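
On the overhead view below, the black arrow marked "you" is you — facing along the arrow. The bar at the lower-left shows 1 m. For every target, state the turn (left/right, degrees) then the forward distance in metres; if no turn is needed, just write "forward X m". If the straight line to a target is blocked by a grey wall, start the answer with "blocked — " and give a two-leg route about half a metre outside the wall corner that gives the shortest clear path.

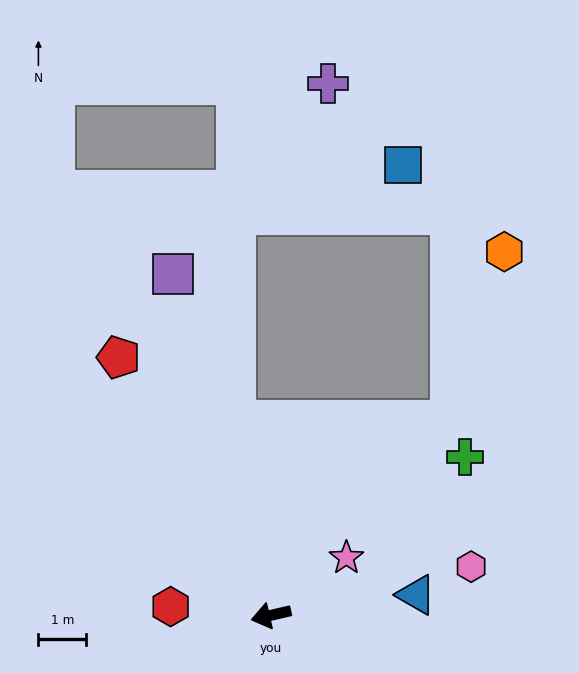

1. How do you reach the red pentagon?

turn right 72°, forward 6.3 m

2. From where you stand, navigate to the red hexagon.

turn right 18°, forward 2.1 m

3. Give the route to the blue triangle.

turn left 175°, forward 3.1 m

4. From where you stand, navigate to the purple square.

turn right 87°, forward 7.4 m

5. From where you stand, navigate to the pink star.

turn right 156°, forward 2.0 m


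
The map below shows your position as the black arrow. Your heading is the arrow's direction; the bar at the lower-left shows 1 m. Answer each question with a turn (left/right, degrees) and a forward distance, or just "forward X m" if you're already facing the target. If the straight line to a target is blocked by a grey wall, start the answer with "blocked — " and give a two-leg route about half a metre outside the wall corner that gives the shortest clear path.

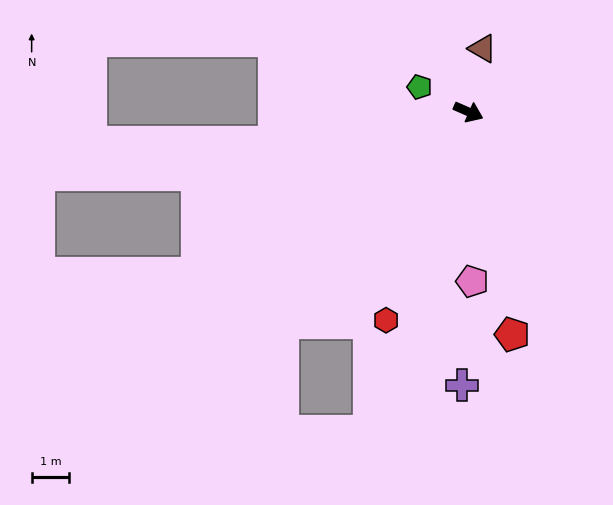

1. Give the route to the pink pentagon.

turn right 65°, forward 4.5 m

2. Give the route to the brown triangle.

turn left 101°, forward 1.7 m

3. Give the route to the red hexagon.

turn right 88°, forward 5.9 m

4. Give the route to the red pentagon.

turn right 55°, forward 6.0 m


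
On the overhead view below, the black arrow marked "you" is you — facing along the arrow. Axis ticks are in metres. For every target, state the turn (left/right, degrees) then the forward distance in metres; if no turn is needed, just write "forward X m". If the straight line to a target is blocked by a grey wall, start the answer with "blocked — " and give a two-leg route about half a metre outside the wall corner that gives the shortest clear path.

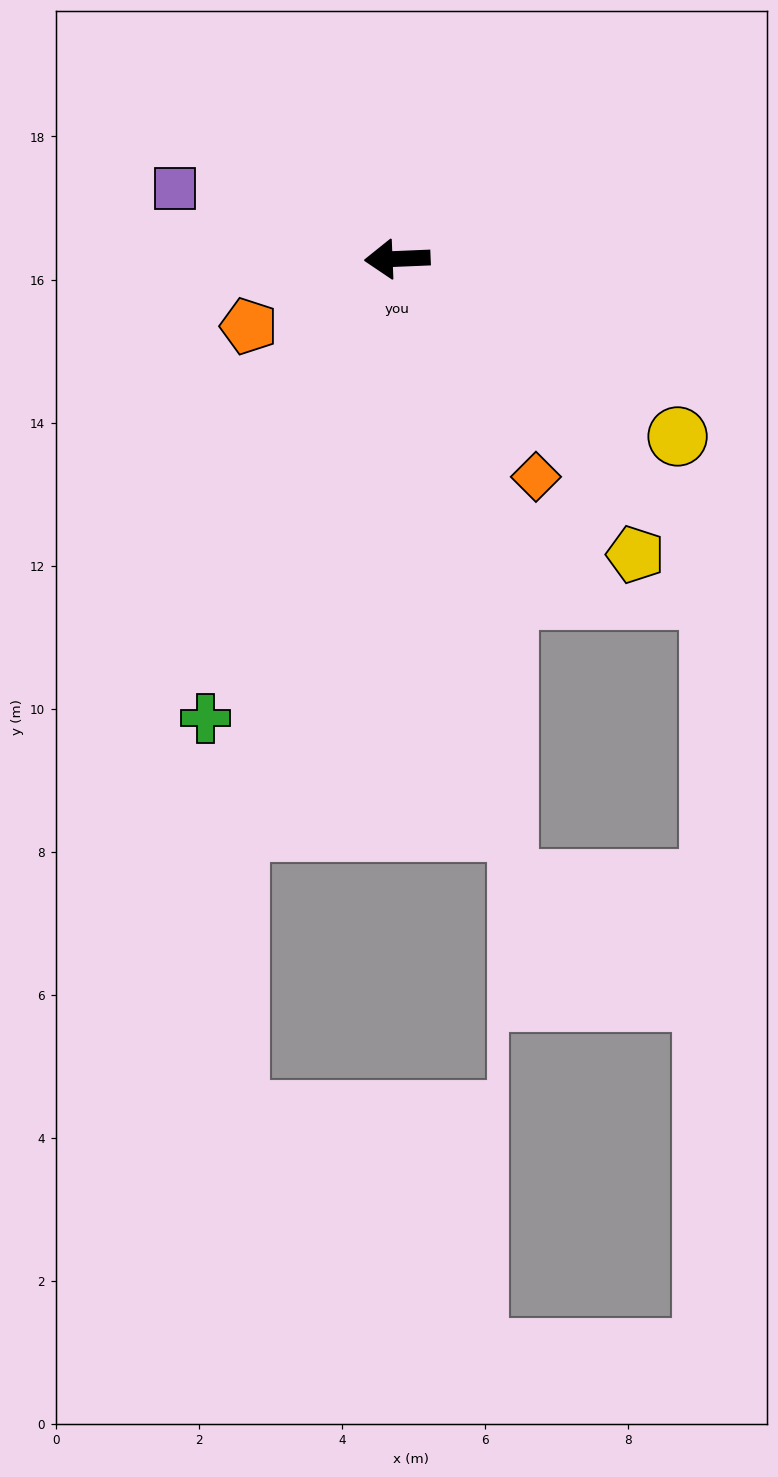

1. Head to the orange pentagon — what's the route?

turn left 22°, forward 2.3 m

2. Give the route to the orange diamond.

turn left 120°, forward 3.6 m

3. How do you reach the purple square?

turn right 20°, forward 3.3 m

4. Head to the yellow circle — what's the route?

turn left 145°, forward 4.6 m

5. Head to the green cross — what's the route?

turn left 65°, forward 7.0 m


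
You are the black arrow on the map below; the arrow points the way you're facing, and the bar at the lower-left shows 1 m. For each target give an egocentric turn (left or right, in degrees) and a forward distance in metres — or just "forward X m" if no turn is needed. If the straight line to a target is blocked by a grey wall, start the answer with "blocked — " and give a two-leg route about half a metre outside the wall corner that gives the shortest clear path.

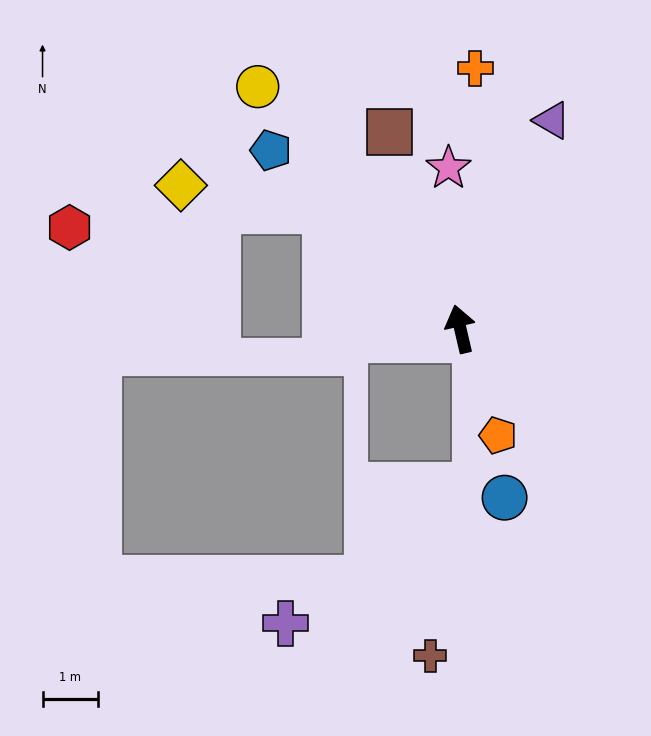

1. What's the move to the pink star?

turn right 9°, forward 2.9 m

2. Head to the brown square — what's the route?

turn left 7°, forward 3.8 m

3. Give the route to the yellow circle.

turn left 27°, forward 5.7 m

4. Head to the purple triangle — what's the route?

turn right 37°, forward 4.1 m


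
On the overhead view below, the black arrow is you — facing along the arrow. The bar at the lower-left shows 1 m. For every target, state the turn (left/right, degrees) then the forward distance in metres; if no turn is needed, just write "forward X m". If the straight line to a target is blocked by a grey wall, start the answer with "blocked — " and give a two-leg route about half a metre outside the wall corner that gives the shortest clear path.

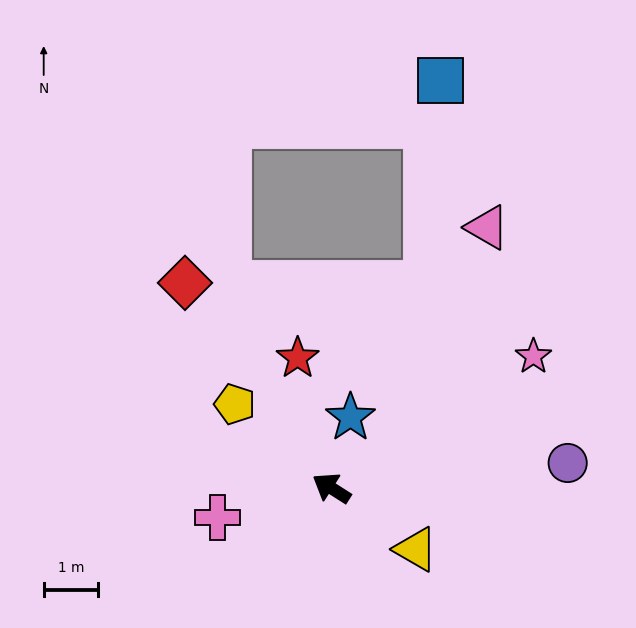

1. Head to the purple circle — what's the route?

turn right 141°, forward 4.3 m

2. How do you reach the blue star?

turn right 73°, forward 1.3 m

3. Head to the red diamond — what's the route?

turn right 22°, forward 4.6 m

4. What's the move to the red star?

turn right 43°, forward 2.5 m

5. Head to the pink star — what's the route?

turn right 114°, forward 4.4 m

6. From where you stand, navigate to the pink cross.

turn left 47°, forward 2.2 m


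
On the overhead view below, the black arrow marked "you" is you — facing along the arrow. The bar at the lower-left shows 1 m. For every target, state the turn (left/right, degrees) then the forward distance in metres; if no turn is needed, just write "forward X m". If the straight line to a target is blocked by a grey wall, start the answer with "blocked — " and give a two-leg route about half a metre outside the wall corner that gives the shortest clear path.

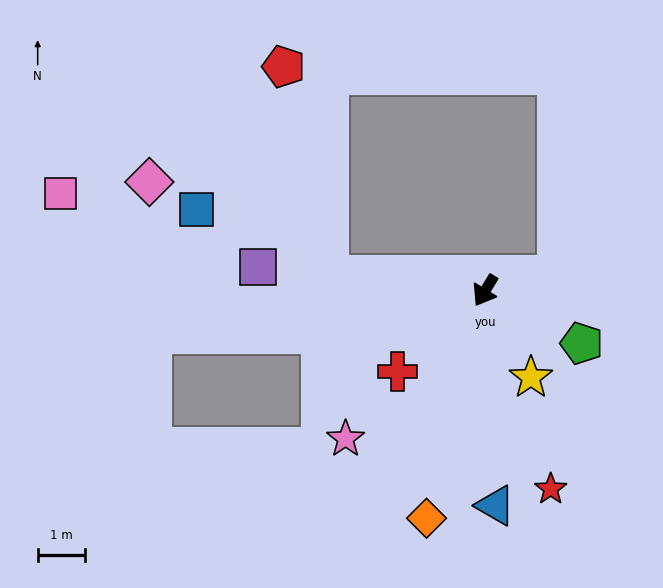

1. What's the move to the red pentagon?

blocked — turn right 64°, forward 3.3 m, then turn right 72°, forward 4.5 m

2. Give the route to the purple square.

turn right 64°, forward 4.8 m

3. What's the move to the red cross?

turn right 16°, forward 2.5 m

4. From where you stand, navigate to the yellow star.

turn left 59°, forward 2.1 m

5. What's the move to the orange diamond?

turn left 17°, forward 5.0 m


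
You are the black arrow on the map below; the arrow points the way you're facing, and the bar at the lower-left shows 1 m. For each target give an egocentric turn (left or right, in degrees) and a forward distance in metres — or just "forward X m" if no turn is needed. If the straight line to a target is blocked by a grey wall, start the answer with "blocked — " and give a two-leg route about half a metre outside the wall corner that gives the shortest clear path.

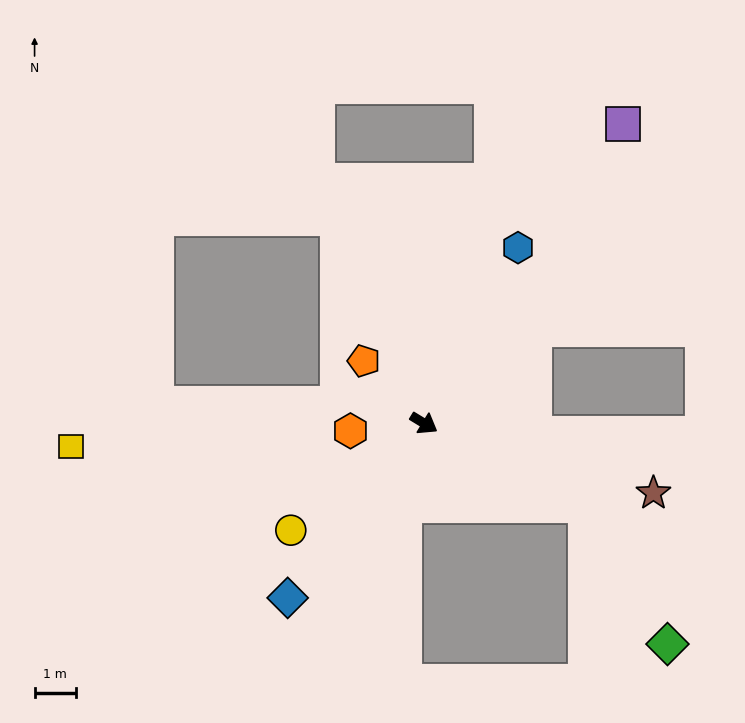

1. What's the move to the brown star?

turn left 14°, forward 5.8 m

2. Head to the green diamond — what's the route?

blocked — turn left 4°, forward 4.4 m, then turn right 32°, forward 3.9 m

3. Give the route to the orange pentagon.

turn left 165°, forward 2.1 m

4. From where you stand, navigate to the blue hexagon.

turn left 93°, forward 4.8 m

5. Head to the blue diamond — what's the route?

turn right 97°, forward 5.4 m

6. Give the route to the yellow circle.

turn right 110°, forward 4.2 m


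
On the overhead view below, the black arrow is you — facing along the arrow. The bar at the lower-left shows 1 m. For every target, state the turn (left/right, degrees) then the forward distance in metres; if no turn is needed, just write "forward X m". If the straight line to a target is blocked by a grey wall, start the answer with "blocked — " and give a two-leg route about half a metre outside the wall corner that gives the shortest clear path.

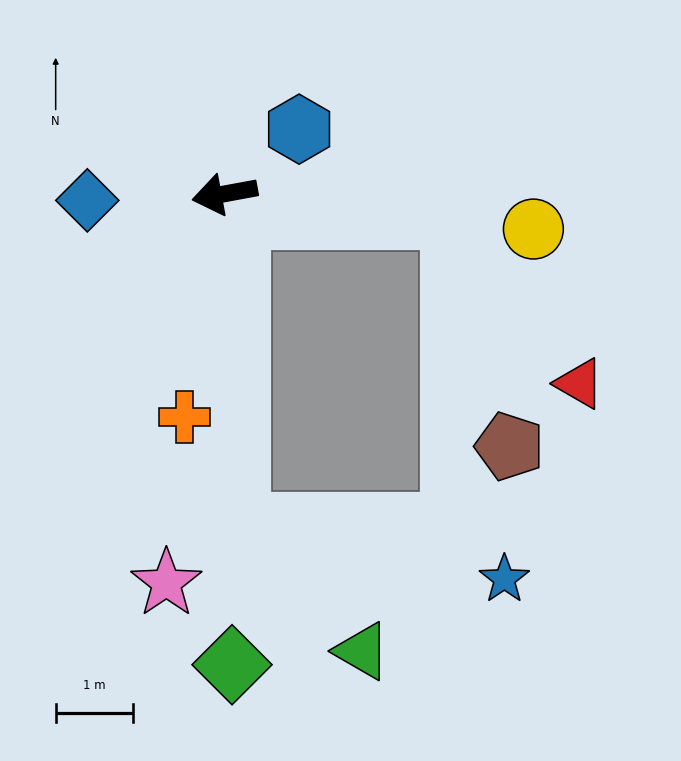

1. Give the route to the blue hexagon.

turn right 149°, forward 1.3 m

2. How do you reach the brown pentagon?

blocked — turn left 164°, forward 3.0 m, then turn right 71°, forward 3.1 m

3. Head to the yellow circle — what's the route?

turn left 163°, forward 4.0 m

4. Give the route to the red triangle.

blocked — turn left 164°, forward 3.0 m, then turn right 48°, forward 2.7 m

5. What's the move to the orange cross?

turn left 69°, forward 2.9 m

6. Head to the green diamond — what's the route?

turn left 80°, forward 6.1 m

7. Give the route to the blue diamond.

turn right 8°, forward 1.8 m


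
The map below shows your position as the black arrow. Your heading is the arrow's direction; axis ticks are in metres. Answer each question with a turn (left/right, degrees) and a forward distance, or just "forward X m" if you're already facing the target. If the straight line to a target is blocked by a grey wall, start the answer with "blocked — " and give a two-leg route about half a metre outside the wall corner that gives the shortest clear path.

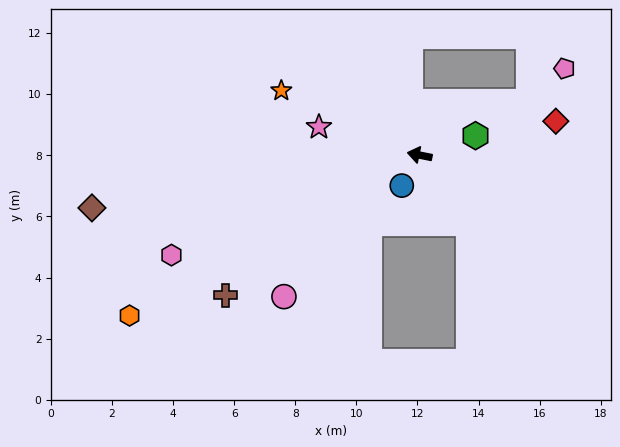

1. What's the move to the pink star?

turn right 4°, forward 3.4 m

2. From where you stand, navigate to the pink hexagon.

turn left 33°, forward 8.8 m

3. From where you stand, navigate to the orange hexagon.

turn left 40°, forward 10.9 m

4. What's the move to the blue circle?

turn left 71°, forward 1.2 m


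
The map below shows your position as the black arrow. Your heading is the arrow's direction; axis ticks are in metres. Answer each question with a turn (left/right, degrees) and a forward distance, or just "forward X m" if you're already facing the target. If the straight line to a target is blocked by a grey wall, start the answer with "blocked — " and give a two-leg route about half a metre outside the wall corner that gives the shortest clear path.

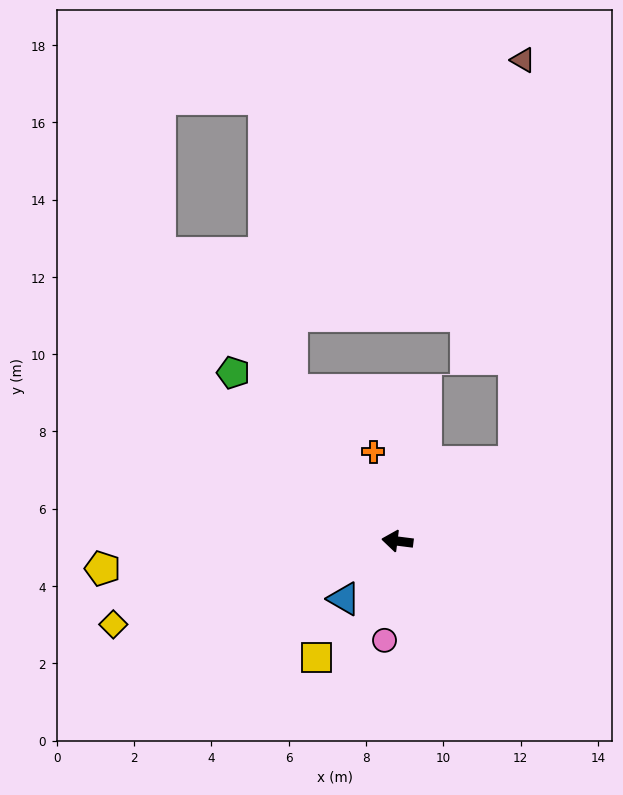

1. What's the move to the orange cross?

turn right 68°, forward 2.4 m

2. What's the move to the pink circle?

turn left 90°, forward 2.6 m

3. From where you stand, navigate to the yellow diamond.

turn left 24°, forward 7.7 m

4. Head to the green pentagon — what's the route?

turn right 39°, forward 6.1 m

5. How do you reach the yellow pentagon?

turn left 13°, forward 7.7 m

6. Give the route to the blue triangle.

turn left 54°, forward 2.0 m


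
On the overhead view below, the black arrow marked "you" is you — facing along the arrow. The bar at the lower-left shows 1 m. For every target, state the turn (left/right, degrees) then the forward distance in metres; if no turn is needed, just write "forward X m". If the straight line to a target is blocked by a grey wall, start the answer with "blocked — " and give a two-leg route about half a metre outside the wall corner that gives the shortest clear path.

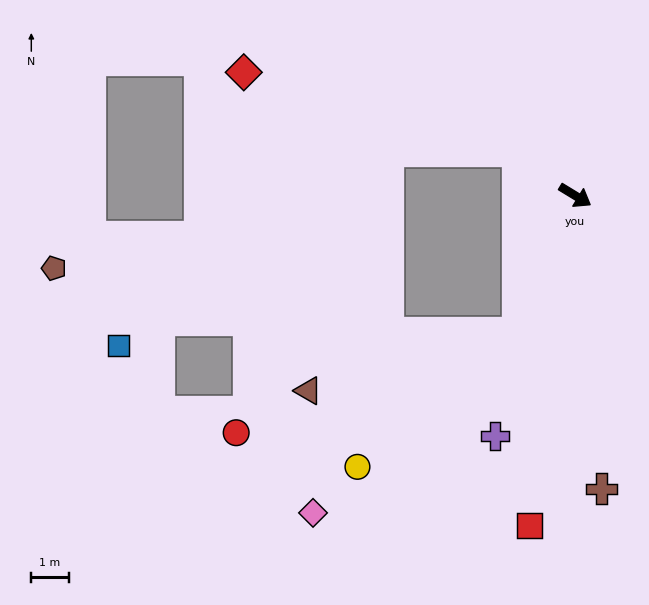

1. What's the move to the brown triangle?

blocked — turn right 81°, forward 4.0 m, then turn right 52°, forward 5.8 m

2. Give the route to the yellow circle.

blocked — turn right 81°, forward 4.0 m, then turn right 28°, forward 5.6 m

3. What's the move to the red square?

turn right 67°, forward 8.9 m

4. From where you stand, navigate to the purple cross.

turn right 77°, forward 6.8 m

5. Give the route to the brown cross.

turn right 54°, forward 7.9 m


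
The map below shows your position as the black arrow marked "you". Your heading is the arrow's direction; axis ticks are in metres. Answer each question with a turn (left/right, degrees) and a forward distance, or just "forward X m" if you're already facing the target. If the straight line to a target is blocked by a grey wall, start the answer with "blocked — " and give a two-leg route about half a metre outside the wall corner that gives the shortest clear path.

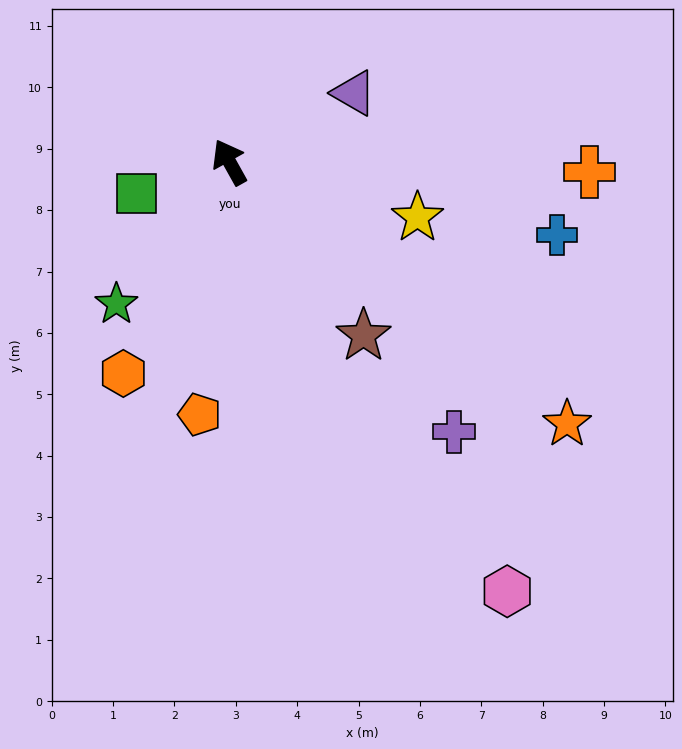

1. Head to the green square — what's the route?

turn left 80°, forward 1.6 m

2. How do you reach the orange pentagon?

turn left 144°, forward 4.1 m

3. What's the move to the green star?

turn left 112°, forward 3.0 m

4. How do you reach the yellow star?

turn right 136°, forward 3.2 m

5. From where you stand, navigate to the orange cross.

turn right 121°, forward 5.9 m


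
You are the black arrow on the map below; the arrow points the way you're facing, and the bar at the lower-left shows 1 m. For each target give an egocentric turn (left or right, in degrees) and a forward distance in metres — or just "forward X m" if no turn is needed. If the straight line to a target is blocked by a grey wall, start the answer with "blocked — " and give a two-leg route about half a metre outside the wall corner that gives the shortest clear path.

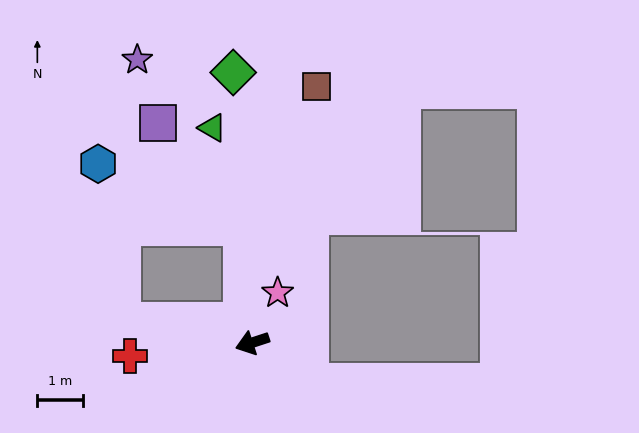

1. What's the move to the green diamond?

turn right 104°, forward 6.0 m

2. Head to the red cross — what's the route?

turn right 12°, forward 2.7 m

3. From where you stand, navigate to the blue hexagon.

blocked — turn right 103°, forward 2.6 m, then turn left 61°, forward 3.5 m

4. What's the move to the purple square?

blocked — turn right 103°, forward 2.6 m, then turn left 34°, forward 3.0 m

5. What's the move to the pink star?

turn right 135°, forward 1.2 m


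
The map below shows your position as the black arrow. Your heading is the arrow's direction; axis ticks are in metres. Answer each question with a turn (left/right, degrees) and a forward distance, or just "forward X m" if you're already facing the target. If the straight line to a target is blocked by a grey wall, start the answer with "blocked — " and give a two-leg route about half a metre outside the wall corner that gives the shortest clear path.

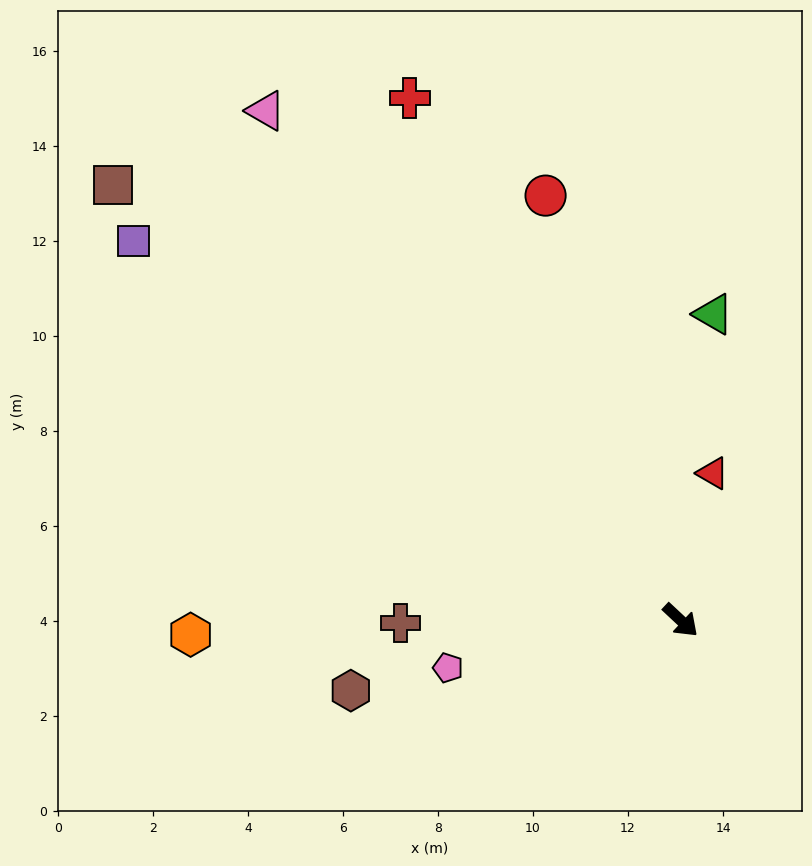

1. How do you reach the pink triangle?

turn left 172°, forward 13.8 m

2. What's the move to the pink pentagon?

turn right 125°, forward 5.0 m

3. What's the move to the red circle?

turn left 151°, forward 9.4 m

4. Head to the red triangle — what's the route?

turn left 121°, forward 3.2 m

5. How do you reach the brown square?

turn right 174°, forward 15.1 m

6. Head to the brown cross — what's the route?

turn right 136°, forward 5.9 m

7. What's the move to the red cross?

turn left 160°, forward 12.4 m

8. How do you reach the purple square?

turn right 172°, forward 14.0 m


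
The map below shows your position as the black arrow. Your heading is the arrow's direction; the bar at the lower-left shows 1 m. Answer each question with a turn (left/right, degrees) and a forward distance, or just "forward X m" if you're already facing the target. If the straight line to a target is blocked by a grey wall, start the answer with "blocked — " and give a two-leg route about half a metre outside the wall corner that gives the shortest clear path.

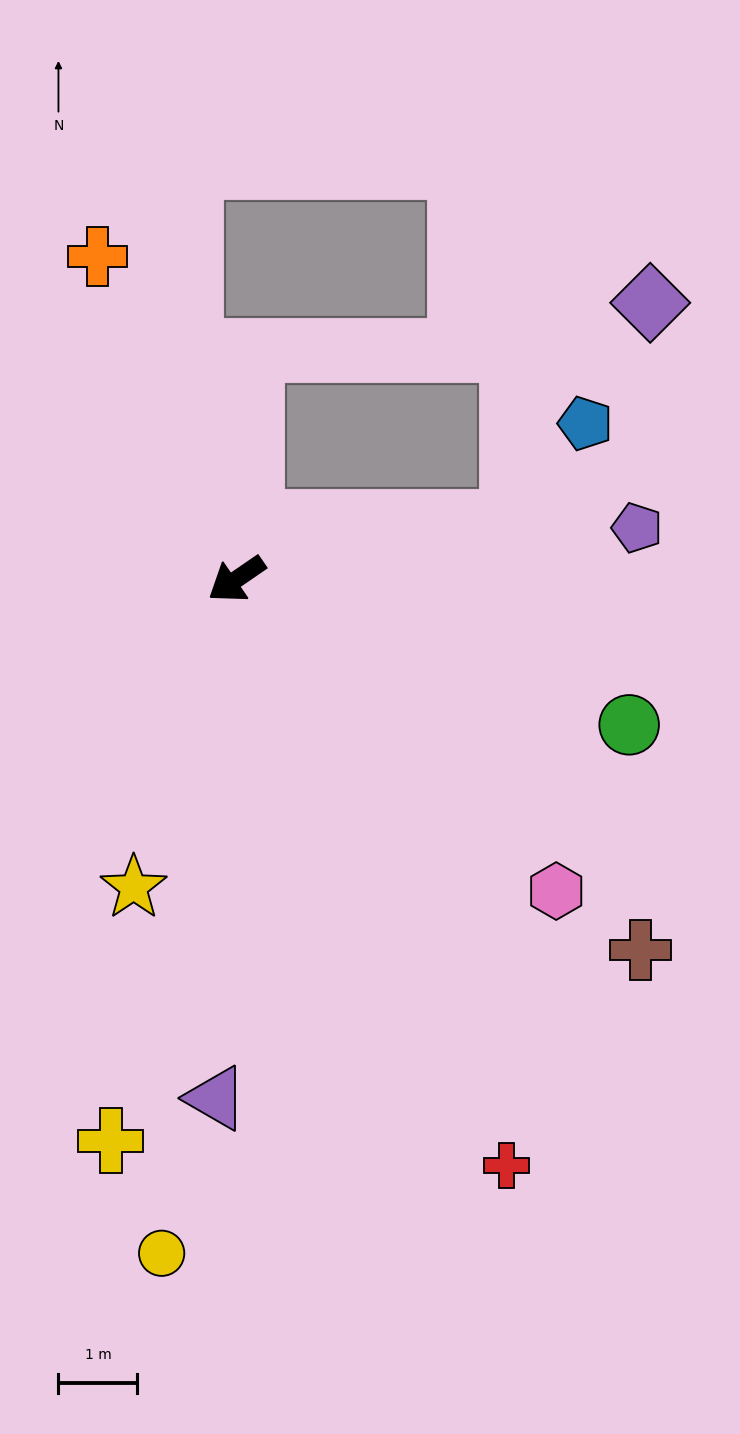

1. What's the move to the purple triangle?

turn left 53°, forward 6.6 m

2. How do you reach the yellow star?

turn left 37°, forward 4.1 m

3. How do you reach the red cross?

turn left 80°, forward 8.2 m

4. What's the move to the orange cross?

turn right 101°, forward 4.4 m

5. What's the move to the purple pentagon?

turn left 153°, forward 5.1 m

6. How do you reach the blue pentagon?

blocked — turn left 157°, forward 3.6 m, then turn left 43°, forward 1.6 m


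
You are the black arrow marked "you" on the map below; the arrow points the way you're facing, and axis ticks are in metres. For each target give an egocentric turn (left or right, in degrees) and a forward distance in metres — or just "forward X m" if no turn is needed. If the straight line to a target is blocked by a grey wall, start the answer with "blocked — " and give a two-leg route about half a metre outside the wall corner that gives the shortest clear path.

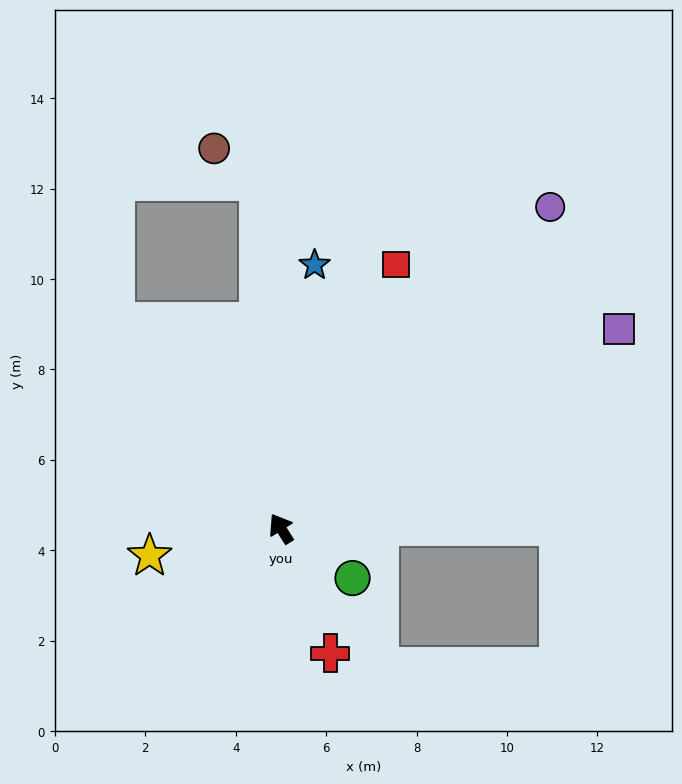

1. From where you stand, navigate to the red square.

turn right 56°, forward 6.4 m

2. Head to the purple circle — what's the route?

turn right 72°, forward 9.3 m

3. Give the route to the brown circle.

blocked — turn right 28°, forward 7.7 m, then turn left 49°, forward 1.2 m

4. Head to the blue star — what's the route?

turn right 39°, forward 5.9 m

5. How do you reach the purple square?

turn right 92°, forward 8.7 m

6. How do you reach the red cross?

turn left 169°, forward 3.0 m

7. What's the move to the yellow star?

turn left 70°, forward 3.0 m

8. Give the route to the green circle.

turn right 157°, forward 1.9 m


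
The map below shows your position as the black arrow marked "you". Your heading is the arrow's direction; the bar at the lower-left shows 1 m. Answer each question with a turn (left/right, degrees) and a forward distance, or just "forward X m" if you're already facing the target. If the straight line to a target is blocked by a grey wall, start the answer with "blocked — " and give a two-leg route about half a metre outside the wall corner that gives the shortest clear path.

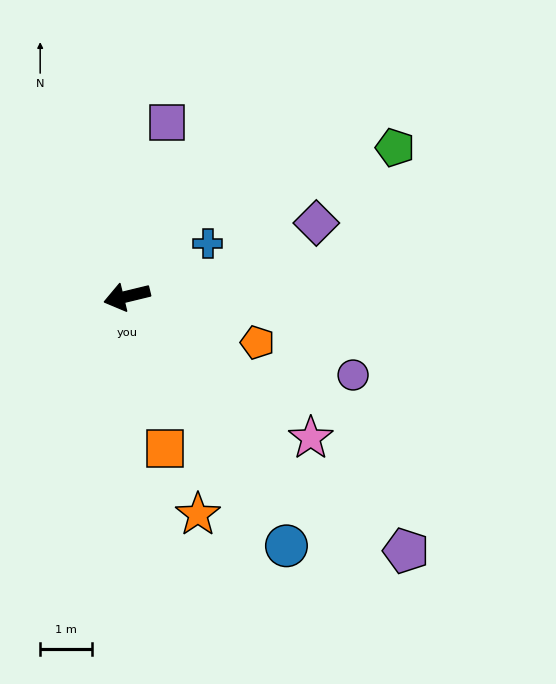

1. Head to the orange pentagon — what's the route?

turn left 147°, forward 2.7 m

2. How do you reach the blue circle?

turn left 109°, forward 5.7 m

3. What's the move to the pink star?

turn left 129°, forward 4.5 m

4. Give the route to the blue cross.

turn right 160°, forward 1.9 m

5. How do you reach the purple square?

turn right 117°, forward 3.4 m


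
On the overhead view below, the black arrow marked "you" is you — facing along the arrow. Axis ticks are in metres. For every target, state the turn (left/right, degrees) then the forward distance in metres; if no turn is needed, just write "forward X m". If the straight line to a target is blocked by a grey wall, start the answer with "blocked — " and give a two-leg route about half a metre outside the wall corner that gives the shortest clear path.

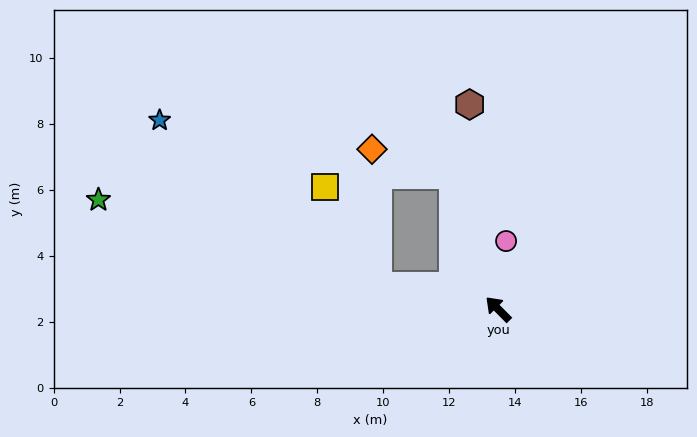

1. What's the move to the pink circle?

turn right 51°, forward 2.1 m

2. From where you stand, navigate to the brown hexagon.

turn right 37°, forward 6.3 m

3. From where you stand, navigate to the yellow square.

blocked — turn left 34°, forward 3.7 m, then turn right 50°, forward 3.4 m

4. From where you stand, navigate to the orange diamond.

blocked — turn right 26°, forward 4.3 m, then turn left 54°, forward 2.6 m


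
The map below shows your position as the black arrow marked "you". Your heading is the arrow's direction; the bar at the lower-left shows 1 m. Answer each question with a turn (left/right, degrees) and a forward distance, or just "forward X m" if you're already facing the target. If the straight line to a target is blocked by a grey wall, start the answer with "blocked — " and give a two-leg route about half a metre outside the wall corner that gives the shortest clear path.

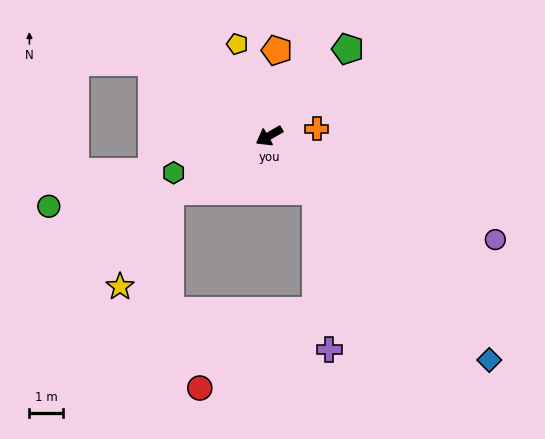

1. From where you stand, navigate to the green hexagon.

turn right 9°, forward 3.1 m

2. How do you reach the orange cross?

turn left 158°, forward 1.4 m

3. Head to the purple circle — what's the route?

turn left 125°, forward 7.5 m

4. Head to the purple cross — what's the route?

blocked — turn left 100°, forward 2.2 m, then turn right 35°, forward 4.8 m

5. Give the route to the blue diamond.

turn left 105°, forward 9.4 m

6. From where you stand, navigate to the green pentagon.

turn right 162°, forward 3.5 m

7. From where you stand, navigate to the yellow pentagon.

turn right 101°, forward 2.9 m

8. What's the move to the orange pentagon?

turn right 125°, forward 2.6 m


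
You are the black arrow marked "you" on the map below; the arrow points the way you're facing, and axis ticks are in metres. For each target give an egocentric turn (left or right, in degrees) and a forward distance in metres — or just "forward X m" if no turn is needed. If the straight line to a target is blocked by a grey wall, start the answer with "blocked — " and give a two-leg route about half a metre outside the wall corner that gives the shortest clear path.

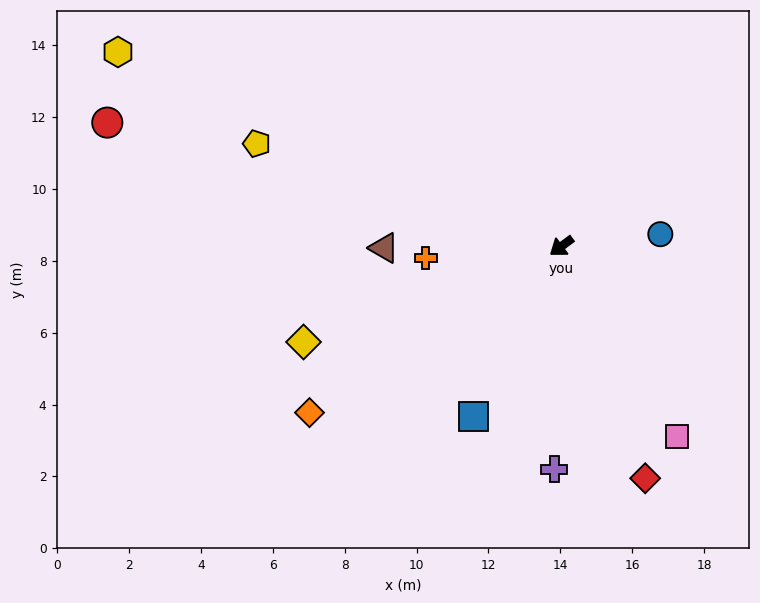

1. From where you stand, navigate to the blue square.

turn left 26°, forward 5.3 m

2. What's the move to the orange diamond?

turn right 3°, forward 8.4 m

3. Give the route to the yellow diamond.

turn right 16°, forward 7.7 m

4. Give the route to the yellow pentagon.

turn right 55°, forward 8.9 m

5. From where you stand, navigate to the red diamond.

turn left 73°, forward 6.9 m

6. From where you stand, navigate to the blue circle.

turn left 150°, forward 2.8 m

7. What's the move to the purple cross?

turn left 51°, forward 6.2 m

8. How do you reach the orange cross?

turn right 32°, forward 3.8 m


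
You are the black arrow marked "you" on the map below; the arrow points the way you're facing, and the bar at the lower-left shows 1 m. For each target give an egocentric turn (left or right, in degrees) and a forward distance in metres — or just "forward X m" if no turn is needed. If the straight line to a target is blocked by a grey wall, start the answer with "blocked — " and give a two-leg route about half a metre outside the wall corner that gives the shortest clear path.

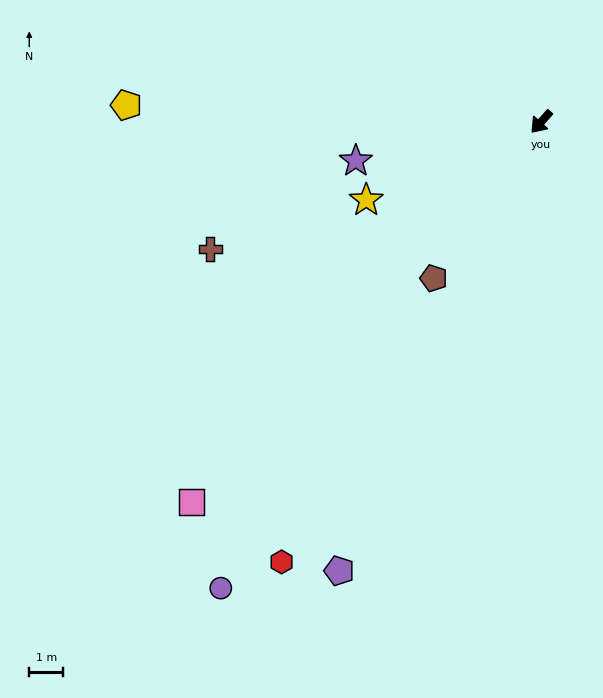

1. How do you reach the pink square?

forward 15.1 m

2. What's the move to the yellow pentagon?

turn right 51°, forward 12.2 m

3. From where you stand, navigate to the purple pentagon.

turn left 17°, forward 14.4 m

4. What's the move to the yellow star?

turn right 24°, forward 5.6 m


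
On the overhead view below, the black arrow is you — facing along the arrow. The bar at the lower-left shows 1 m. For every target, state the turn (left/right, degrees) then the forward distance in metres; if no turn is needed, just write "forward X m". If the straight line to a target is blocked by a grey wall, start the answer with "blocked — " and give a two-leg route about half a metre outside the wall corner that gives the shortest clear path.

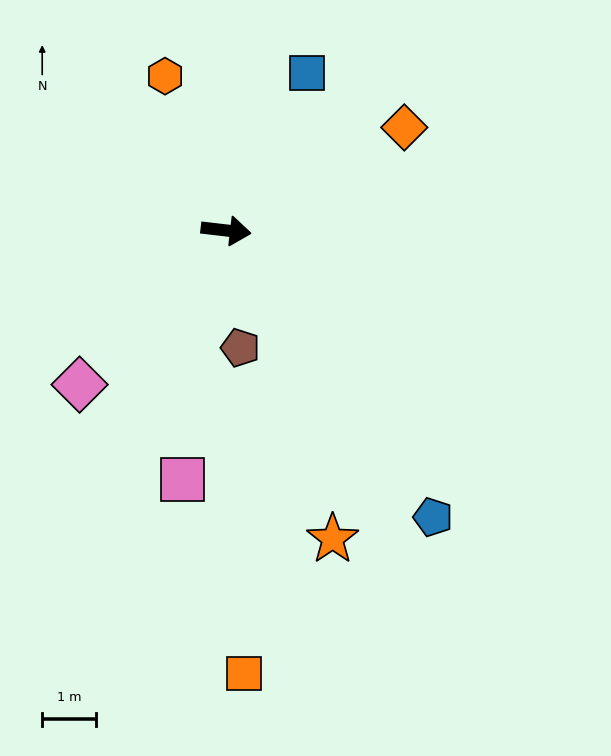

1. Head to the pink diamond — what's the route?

turn right 127°, forward 4.0 m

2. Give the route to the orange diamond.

turn left 37°, forward 3.9 m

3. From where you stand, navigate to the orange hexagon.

turn left 118°, forward 3.1 m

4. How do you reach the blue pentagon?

turn right 48°, forward 6.6 m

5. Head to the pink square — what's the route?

turn right 93°, forward 4.7 m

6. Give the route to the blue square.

turn left 70°, forward 3.3 m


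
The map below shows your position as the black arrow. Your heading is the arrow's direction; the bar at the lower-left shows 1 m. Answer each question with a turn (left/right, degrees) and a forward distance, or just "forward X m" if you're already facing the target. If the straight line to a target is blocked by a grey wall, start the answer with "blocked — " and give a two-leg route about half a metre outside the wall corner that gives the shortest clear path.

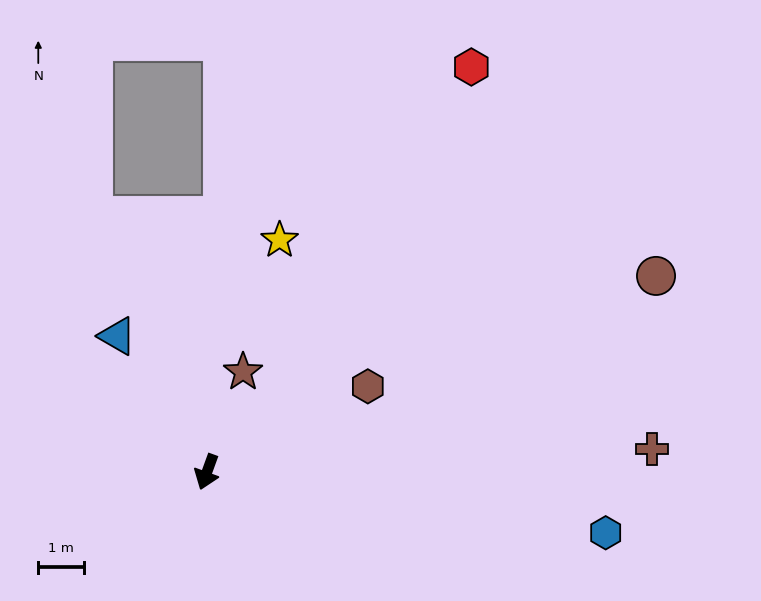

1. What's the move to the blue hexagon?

turn left 101°, forward 8.8 m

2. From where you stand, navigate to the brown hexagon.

turn left 138°, forward 4.0 m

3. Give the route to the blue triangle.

turn right 127°, forward 3.5 m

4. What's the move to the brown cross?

turn left 113°, forward 9.7 m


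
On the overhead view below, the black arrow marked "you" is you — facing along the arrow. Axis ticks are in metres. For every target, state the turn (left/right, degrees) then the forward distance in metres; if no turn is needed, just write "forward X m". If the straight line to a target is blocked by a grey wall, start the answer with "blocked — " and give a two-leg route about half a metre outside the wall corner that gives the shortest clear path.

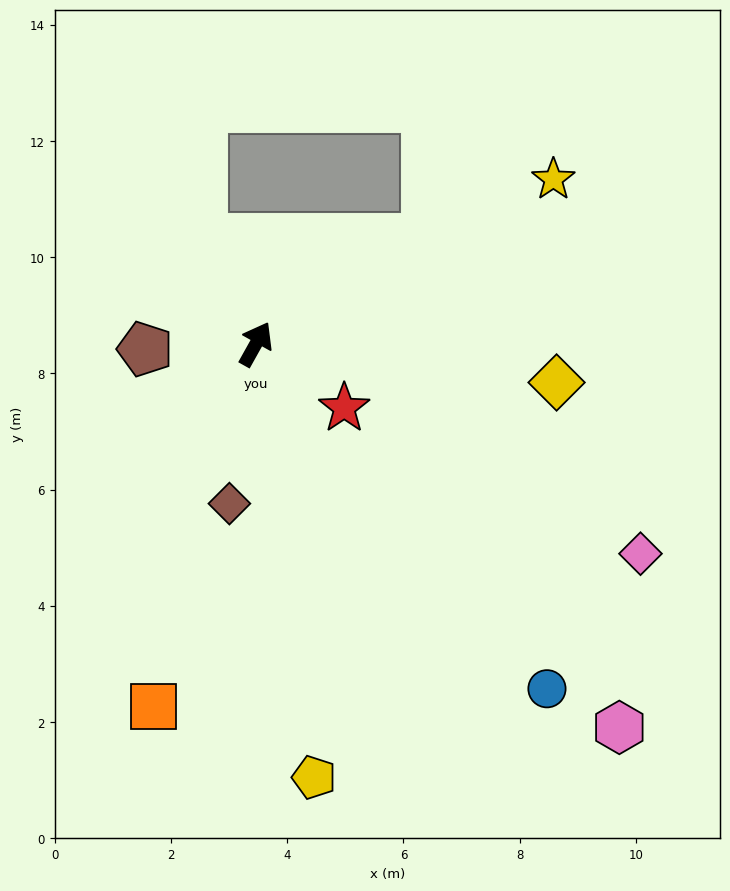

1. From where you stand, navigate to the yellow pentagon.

turn right 143°, forward 7.5 m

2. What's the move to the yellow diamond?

turn right 68°, forward 5.2 m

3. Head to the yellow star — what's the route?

turn right 32°, forward 5.9 m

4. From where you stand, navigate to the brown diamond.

turn right 160°, forward 2.8 m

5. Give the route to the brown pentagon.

turn left 122°, forward 1.9 m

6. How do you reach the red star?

turn right 97°, forward 1.9 m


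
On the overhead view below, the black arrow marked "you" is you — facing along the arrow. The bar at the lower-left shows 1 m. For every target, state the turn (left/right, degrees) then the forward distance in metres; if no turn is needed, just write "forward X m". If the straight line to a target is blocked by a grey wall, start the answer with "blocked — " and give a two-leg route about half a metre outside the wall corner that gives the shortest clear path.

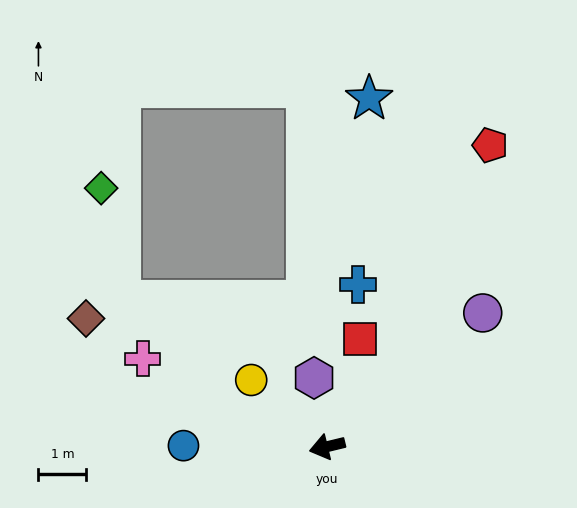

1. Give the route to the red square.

turn right 121°, forward 2.4 m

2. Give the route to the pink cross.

turn right 39°, forward 4.3 m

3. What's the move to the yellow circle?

turn right 55°, forward 2.1 m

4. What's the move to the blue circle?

turn right 14°, forward 3.0 m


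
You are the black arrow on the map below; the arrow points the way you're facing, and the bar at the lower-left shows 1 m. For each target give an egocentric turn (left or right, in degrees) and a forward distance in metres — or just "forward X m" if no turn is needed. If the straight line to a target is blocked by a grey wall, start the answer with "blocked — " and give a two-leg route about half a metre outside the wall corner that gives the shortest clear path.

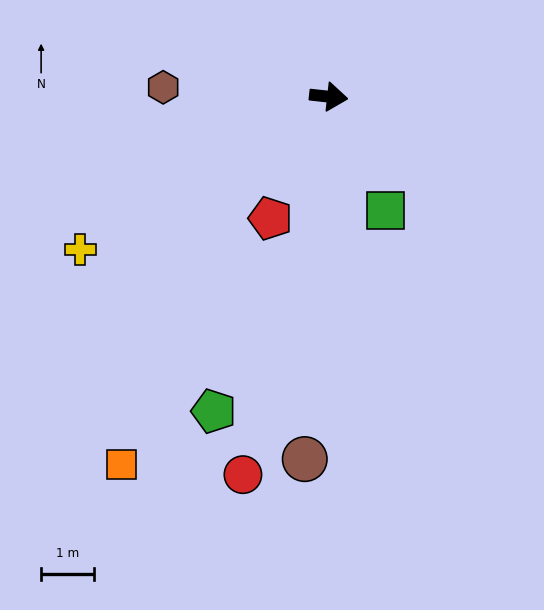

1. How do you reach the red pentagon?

turn right 109°, forward 2.6 m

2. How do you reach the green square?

turn right 57°, forward 2.4 m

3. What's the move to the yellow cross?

turn right 142°, forward 5.6 m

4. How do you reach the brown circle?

turn right 87°, forward 6.9 m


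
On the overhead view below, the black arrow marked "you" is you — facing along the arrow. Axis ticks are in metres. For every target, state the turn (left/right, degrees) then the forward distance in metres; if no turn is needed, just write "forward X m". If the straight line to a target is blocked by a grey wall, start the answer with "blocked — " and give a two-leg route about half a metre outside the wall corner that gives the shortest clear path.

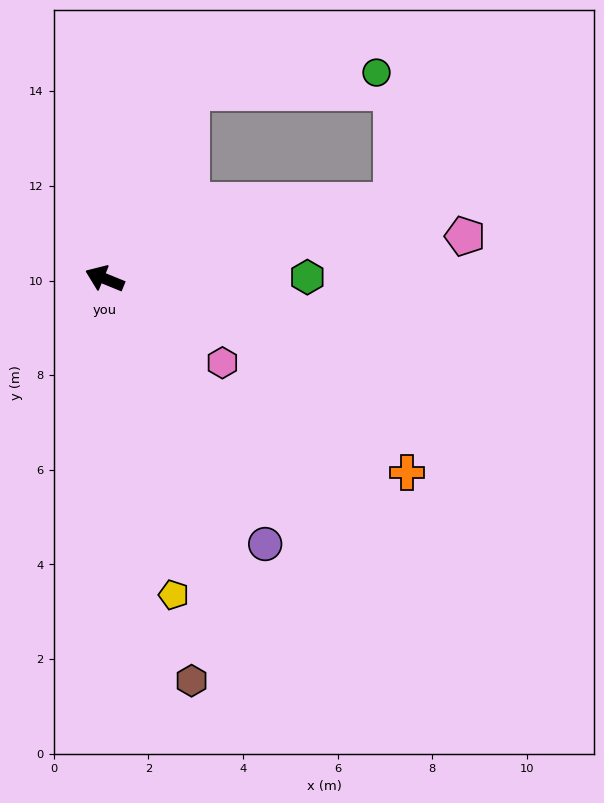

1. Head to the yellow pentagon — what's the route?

turn left 125°, forward 6.8 m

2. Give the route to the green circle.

blocked — turn right 92°, forward 4.4 m, then turn right 60°, forward 4.0 m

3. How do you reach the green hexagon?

turn right 157°, forward 4.3 m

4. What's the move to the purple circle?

turn left 143°, forward 6.6 m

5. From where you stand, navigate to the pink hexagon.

turn left 167°, forward 3.1 m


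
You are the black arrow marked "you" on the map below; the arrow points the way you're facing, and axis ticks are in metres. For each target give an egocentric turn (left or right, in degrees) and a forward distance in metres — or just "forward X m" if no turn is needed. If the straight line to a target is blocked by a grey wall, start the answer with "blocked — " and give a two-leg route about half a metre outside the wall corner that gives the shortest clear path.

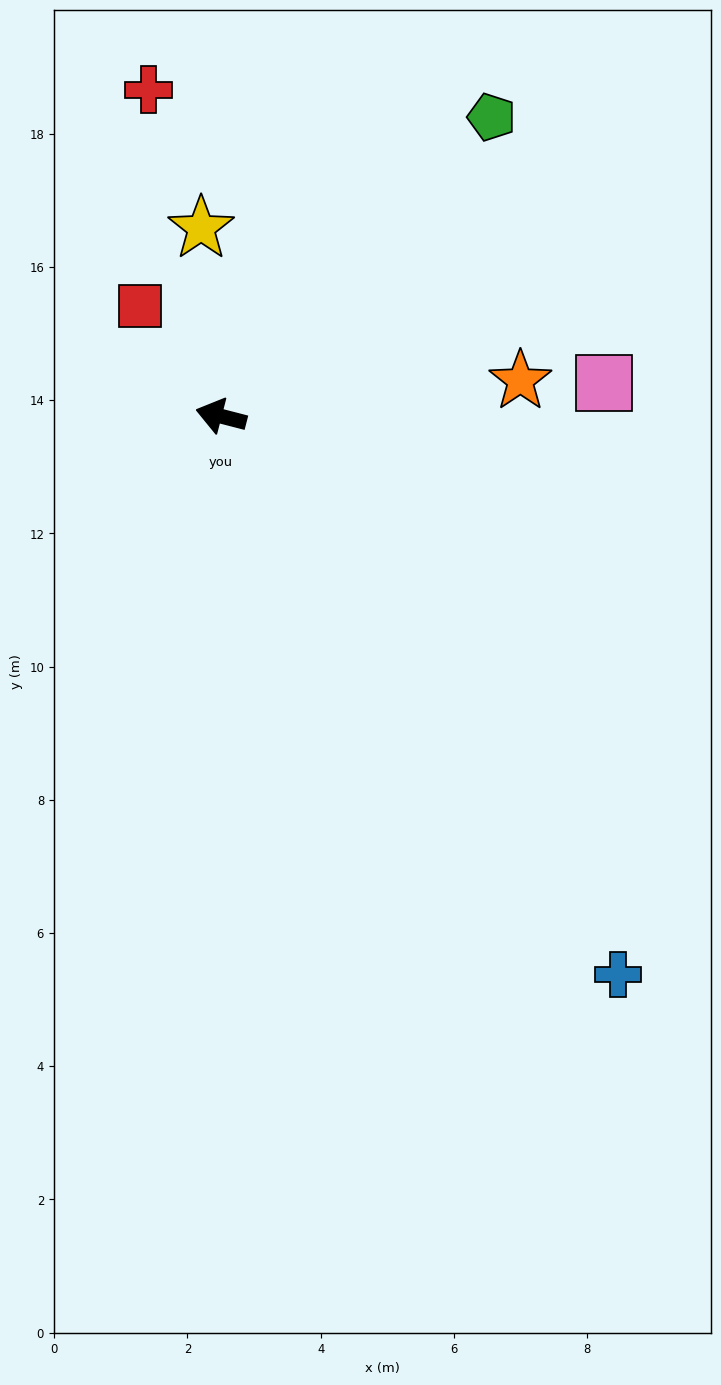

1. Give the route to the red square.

turn right 39°, forward 2.1 m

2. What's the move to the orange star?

turn right 159°, forward 4.5 m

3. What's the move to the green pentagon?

turn right 118°, forward 6.1 m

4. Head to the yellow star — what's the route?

turn right 69°, forward 2.8 m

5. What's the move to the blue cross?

turn left 140°, forward 10.3 m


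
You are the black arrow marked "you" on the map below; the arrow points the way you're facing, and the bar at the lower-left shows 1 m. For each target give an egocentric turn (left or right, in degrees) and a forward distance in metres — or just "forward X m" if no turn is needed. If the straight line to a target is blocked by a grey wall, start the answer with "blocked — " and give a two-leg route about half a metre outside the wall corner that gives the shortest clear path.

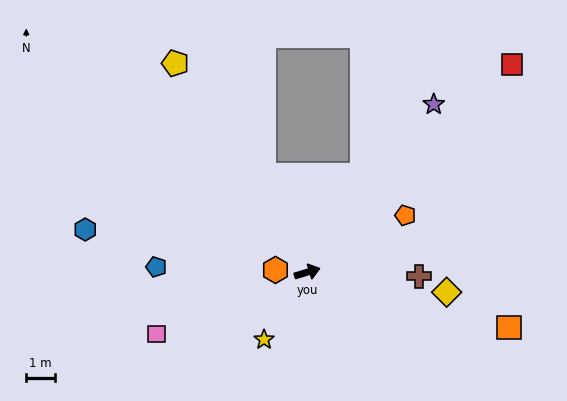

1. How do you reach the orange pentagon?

turn left 13°, forward 4.0 m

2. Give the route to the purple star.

turn left 36°, forward 7.4 m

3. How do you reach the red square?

turn left 28°, forward 10.3 m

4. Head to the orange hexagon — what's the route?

turn left 159°, forward 1.1 m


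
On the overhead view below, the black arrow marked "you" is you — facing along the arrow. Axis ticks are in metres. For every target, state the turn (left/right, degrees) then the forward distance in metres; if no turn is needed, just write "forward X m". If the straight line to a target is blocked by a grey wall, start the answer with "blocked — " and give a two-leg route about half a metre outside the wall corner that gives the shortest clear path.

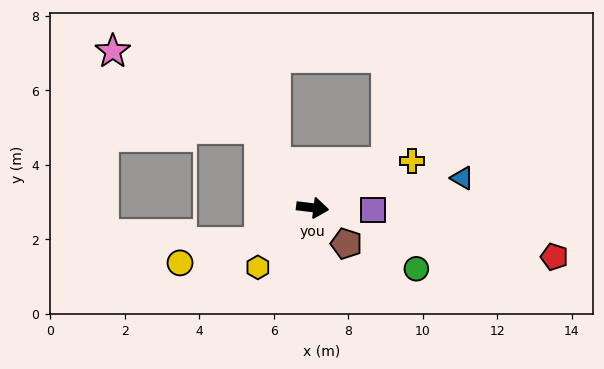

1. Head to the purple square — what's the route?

turn left 5°, forward 1.6 m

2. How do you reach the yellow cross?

turn left 32°, forward 3.0 m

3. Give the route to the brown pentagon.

turn right 40°, forward 1.3 m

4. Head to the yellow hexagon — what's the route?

turn right 126°, forward 2.2 m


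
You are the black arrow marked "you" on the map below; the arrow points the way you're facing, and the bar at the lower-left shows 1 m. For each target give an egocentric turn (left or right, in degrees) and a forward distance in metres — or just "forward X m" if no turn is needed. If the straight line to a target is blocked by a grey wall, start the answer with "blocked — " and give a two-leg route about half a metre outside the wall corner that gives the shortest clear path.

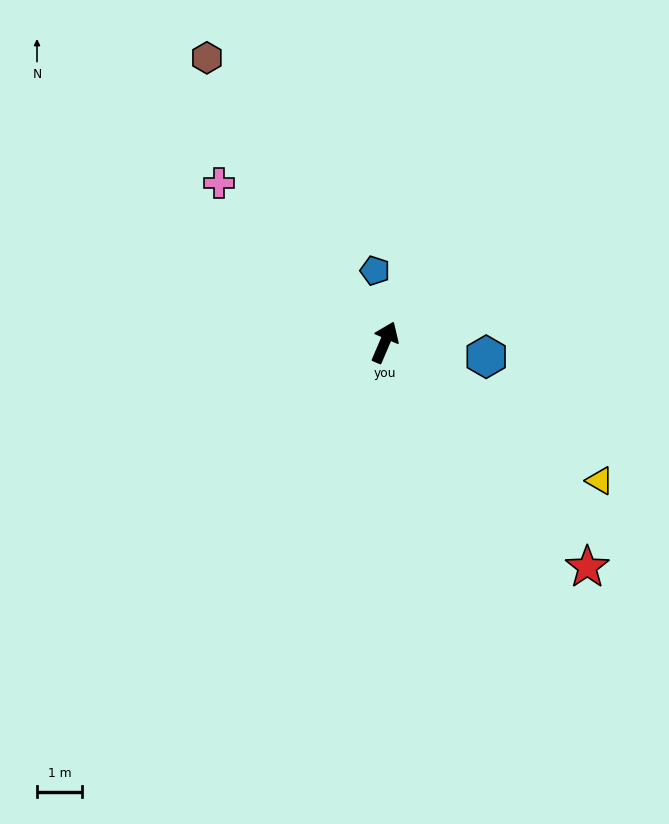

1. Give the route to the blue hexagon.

turn right 75°, forward 2.3 m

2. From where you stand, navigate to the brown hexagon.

turn left 55°, forward 7.4 m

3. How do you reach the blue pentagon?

turn left 31°, forward 1.6 m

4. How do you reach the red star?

turn right 115°, forward 6.7 m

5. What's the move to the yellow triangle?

turn right 100°, forward 5.6 m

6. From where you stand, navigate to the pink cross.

turn left 69°, forward 5.1 m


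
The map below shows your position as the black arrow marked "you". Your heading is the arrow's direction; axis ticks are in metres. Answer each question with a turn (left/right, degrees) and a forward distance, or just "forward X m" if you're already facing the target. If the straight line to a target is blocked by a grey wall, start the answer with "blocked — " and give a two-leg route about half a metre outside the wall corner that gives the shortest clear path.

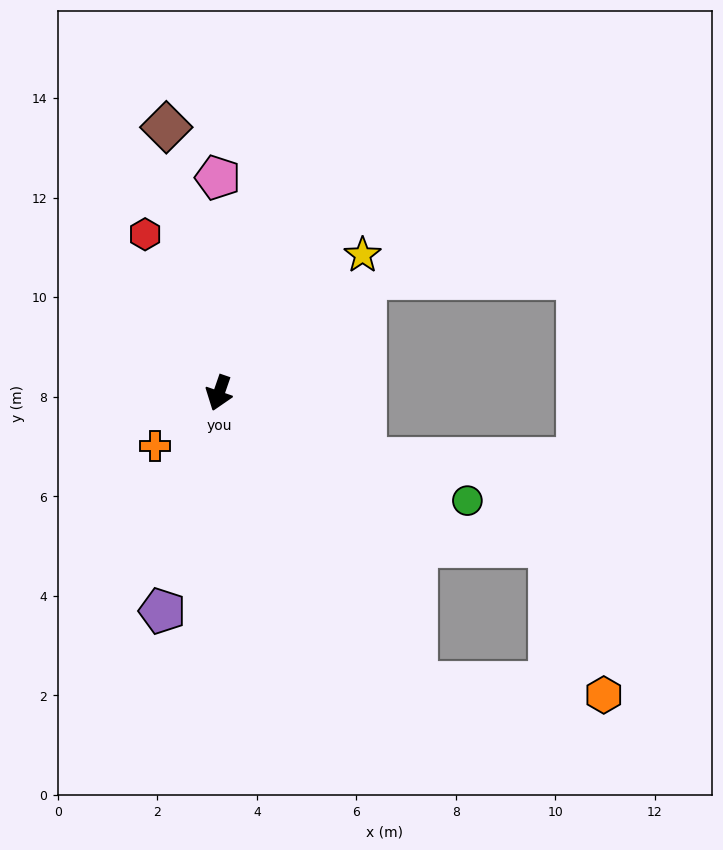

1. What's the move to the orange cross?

turn right 31°, forward 1.7 m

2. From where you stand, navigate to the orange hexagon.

blocked — turn left 53°, forward 7.1 m, then turn left 52°, forward 3.8 m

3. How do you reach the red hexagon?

turn right 136°, forward 3.5 m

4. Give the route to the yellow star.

turn left 153°, forward 4.0 m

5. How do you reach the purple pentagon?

turn left 4°, forward 4.5 m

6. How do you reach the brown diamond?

turn right 150°, forward 5.4 m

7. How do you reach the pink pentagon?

turn right 161°, forward 4.3 m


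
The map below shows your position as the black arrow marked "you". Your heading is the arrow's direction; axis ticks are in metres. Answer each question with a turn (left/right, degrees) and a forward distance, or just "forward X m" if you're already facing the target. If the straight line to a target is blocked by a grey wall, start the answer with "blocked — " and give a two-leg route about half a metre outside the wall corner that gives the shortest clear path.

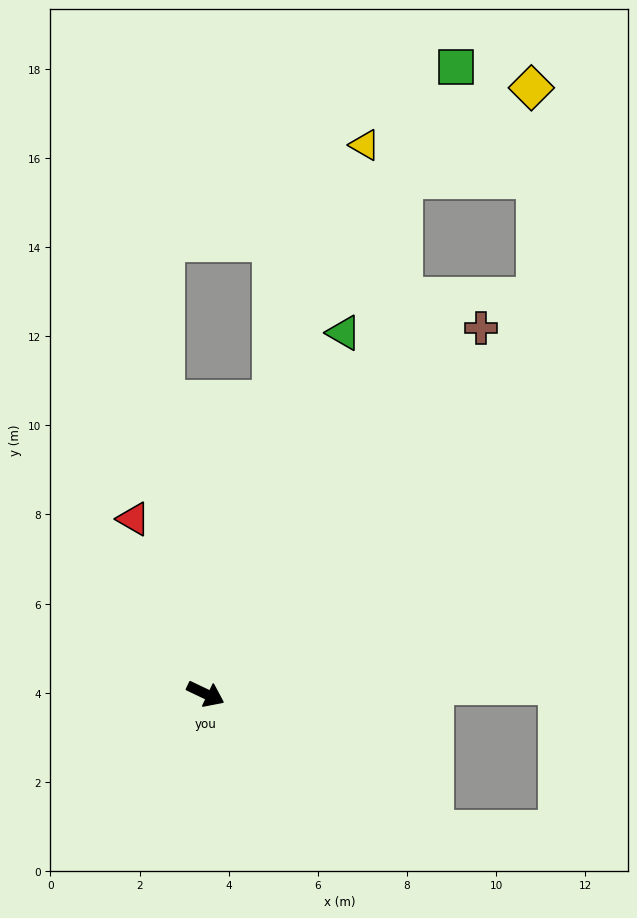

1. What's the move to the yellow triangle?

turn left 99°, forward 12.8 m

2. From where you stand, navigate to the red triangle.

turn left 138°, forward 4.2 m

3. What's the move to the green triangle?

turn left 95°, forward 8.7 m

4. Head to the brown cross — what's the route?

turn left 79°, forward 10.3 m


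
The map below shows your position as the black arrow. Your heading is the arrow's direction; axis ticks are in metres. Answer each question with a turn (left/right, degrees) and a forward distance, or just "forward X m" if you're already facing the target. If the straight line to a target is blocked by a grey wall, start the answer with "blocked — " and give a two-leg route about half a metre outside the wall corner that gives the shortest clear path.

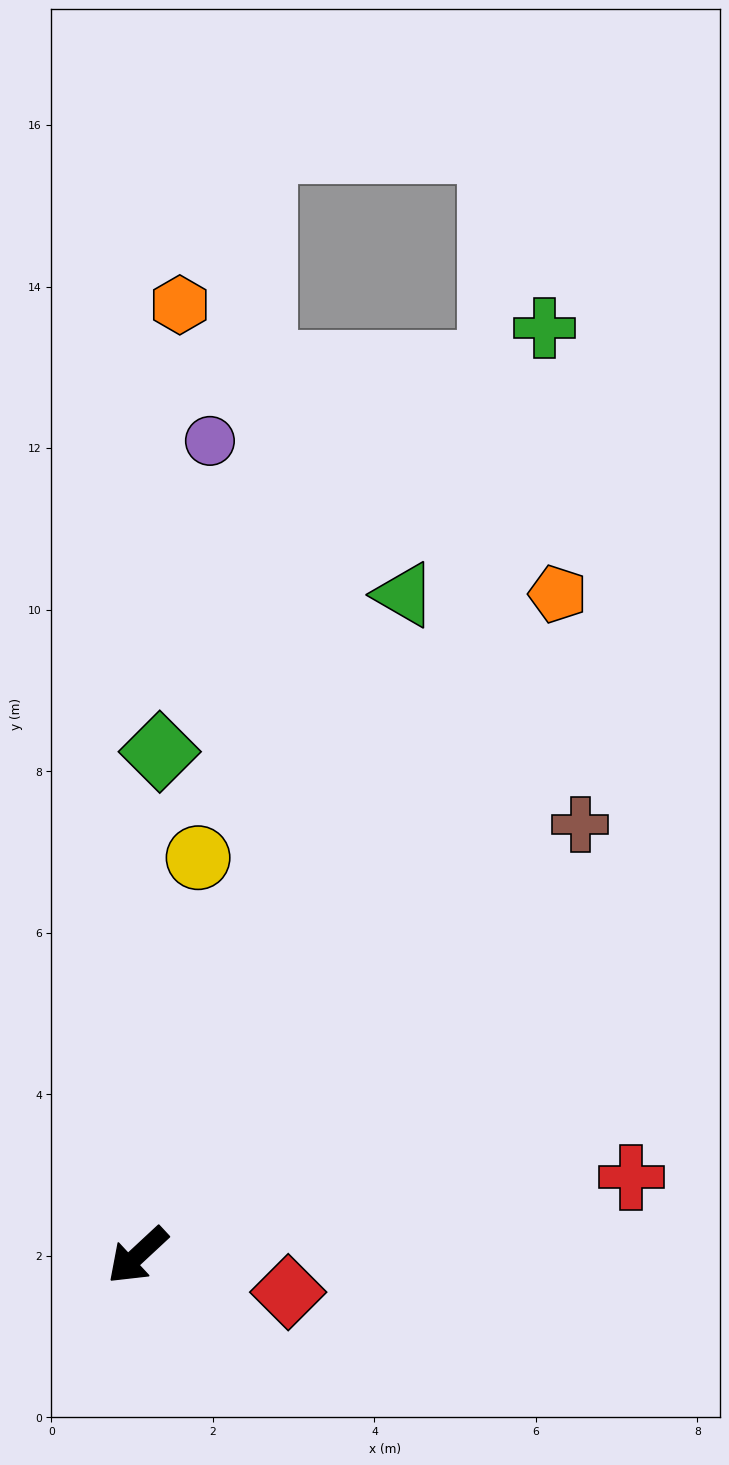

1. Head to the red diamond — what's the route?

turn left 123°, forward 1.9 m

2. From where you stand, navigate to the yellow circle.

turn right 142°, forward 5.0 m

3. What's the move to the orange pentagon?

turn right 165°, forward 9.7 m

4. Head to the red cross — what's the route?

turn left 146°, forward 6.2 m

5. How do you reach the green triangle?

turn right 155°, forward 8.8 m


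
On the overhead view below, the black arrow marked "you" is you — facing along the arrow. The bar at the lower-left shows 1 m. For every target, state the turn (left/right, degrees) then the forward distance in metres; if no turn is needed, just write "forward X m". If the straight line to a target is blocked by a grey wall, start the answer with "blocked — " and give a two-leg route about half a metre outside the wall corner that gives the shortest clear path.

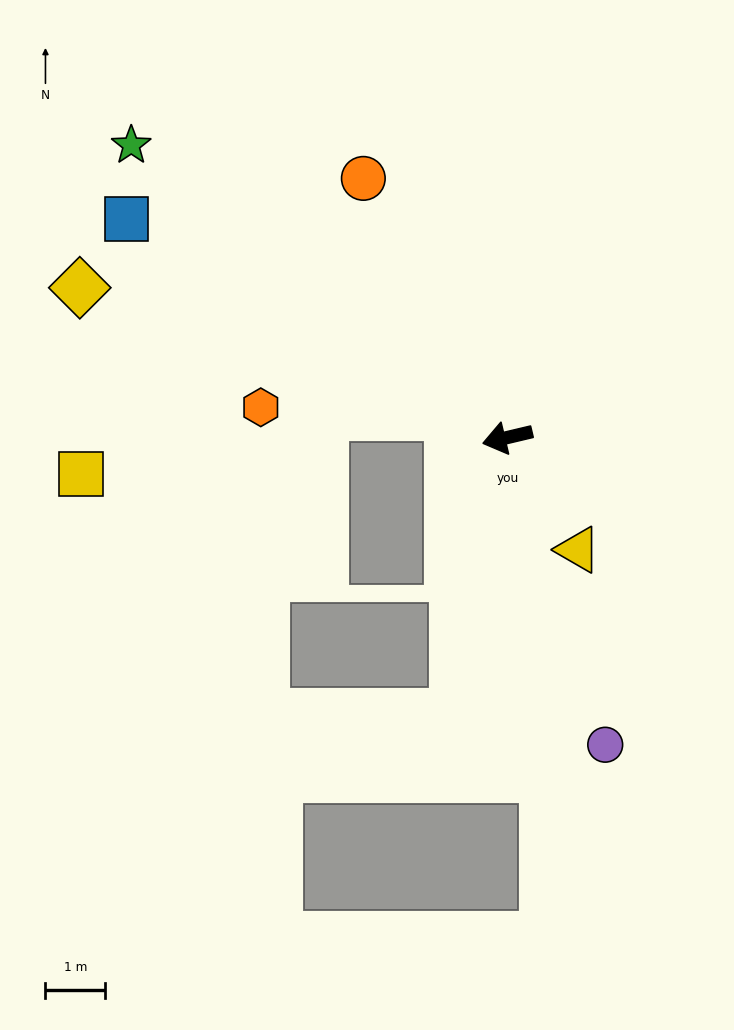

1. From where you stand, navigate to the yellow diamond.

turn right 33°, forward 7.6 m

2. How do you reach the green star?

turn right 51°, forward 8.0 m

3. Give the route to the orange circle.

turn right 74°, forward 5.0 m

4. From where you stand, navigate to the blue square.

turn right 43°, forward 7.4 m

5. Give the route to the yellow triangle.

turn left 109°, forward 2.2 m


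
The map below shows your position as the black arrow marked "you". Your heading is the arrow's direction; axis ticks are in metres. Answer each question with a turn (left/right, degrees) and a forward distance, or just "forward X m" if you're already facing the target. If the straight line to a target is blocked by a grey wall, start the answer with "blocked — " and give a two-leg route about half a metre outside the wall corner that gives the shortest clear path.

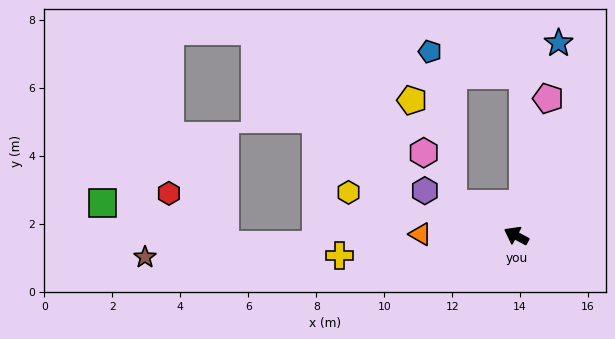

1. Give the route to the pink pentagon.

turn right 75°, forward 4.1 m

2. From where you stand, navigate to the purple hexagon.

turn left 2°, forward 3.0 m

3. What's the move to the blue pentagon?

blocked — forward 2.1 m, then turn right 53°, forward 4.5 m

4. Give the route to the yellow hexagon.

turn left 14°, forward 5.1 m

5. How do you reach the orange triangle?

turn left 27°, forward 2.8 m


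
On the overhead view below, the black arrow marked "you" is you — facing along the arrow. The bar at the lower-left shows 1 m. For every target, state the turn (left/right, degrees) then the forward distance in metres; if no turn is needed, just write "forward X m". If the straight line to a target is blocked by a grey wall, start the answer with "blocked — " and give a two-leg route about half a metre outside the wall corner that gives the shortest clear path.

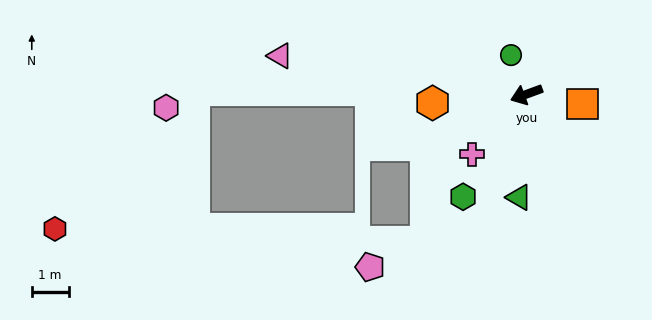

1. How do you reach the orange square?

turn left 150°, forward 1.5 m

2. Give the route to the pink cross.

turn left 28°, forward 2.2 m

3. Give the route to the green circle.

turn right 89°, forward 1.1 m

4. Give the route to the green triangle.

turn left 66°, forward 2.8 m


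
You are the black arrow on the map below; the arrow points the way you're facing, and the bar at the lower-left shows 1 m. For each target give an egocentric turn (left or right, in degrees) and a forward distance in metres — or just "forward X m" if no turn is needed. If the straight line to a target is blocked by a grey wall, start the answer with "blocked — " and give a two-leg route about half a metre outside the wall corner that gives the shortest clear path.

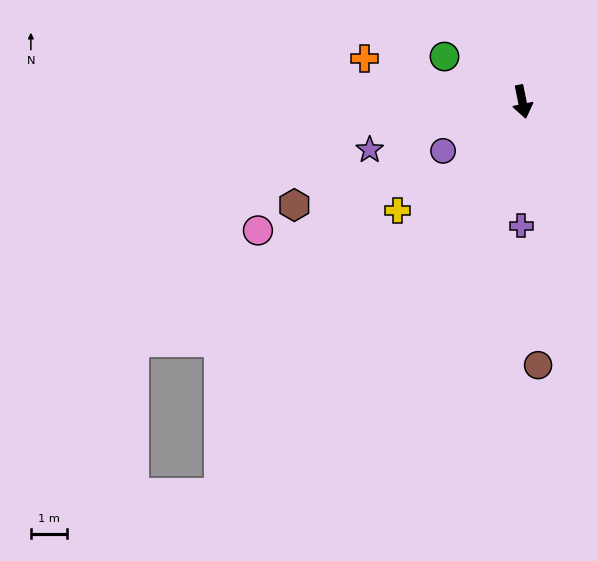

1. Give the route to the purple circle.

turn right 70°, forward 2.6 m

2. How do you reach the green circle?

turn right 132°, forward 2.5 m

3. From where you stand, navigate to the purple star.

turn right 84°, forward 4.4 m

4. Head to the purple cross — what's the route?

turn right 12°, forward 3.4 m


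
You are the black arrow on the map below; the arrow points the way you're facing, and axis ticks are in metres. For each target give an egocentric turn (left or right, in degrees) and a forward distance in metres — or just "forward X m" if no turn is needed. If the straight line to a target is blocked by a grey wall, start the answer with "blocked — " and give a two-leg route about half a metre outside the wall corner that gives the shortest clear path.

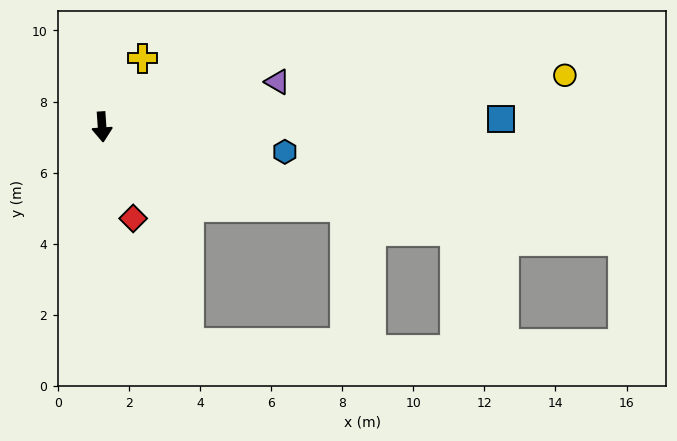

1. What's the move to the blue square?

turn left 87°, forward 11.2 m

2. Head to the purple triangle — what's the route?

turn left 101°, forward 5.1 m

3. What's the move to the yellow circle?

turn left 92°, forward 13.1 m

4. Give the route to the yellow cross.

turn left 146°, forward 2.2 m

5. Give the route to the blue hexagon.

turn left 78°, forward 5.2 m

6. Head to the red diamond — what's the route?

turn left 15°, forward 2.7 m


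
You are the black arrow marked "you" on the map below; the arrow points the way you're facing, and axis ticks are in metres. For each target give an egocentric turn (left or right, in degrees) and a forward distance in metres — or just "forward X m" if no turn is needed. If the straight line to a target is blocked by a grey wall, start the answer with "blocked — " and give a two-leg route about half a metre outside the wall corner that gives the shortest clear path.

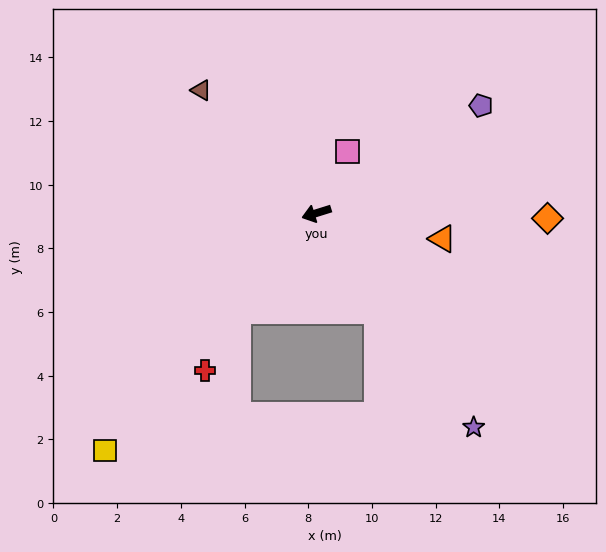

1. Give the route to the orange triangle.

turn left 151°, forward 4.0 m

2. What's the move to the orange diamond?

turn left 161°, forward 7.3 m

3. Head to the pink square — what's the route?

turn right 134°, forward 2.2 m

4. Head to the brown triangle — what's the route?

turn right 64°, forward 5.3 m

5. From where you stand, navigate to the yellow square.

turn left 31°, forward 10.0 m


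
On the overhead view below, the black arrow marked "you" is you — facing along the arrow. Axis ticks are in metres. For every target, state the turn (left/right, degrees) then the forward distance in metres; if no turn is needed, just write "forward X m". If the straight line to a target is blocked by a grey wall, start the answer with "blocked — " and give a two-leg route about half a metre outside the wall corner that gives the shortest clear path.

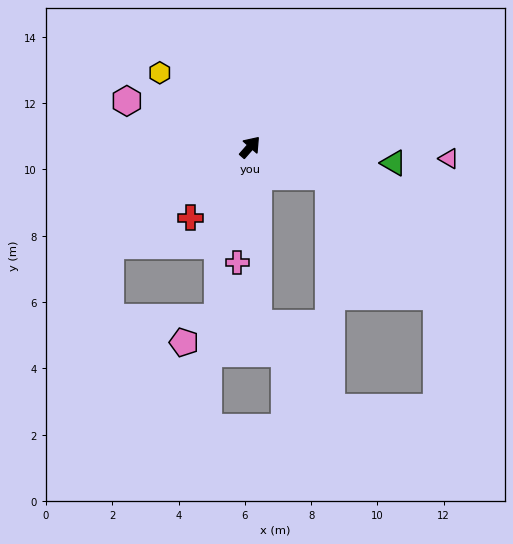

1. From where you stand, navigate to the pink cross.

turn right 145°, forward 3.5 m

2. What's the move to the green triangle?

turn right 55°, forward 4.4 m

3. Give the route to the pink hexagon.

turn left 111°, forward 4.0 m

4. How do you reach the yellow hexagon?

turn left 92°, forward 3.5 m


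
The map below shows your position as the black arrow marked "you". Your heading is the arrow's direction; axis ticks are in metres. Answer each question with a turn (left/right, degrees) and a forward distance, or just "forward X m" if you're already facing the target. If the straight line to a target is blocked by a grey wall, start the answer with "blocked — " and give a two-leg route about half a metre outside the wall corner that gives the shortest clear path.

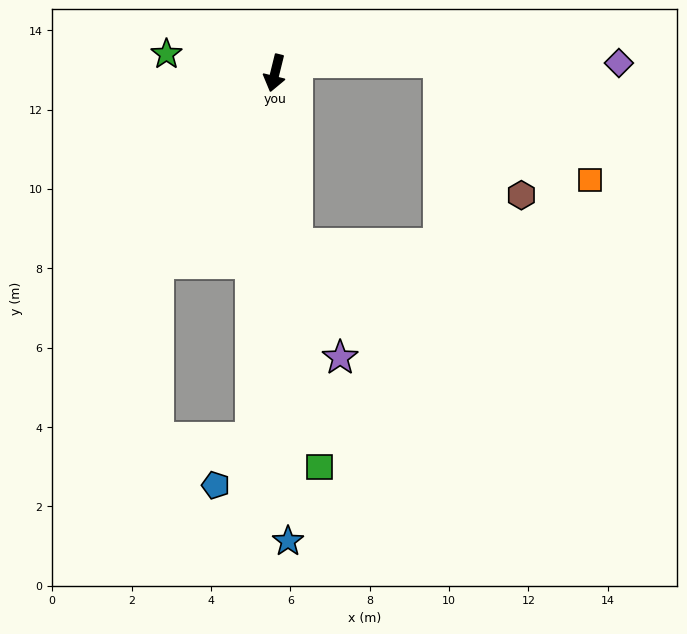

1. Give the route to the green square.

turn left 20°, forward 10.0 m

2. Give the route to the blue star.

turn left 15°, forward 11.8 m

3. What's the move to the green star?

turn right 86°, forward 2.8 m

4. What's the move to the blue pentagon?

blocked — turn left 10°, forward 9.2 m, then turn right 34°, forward 1.5 m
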